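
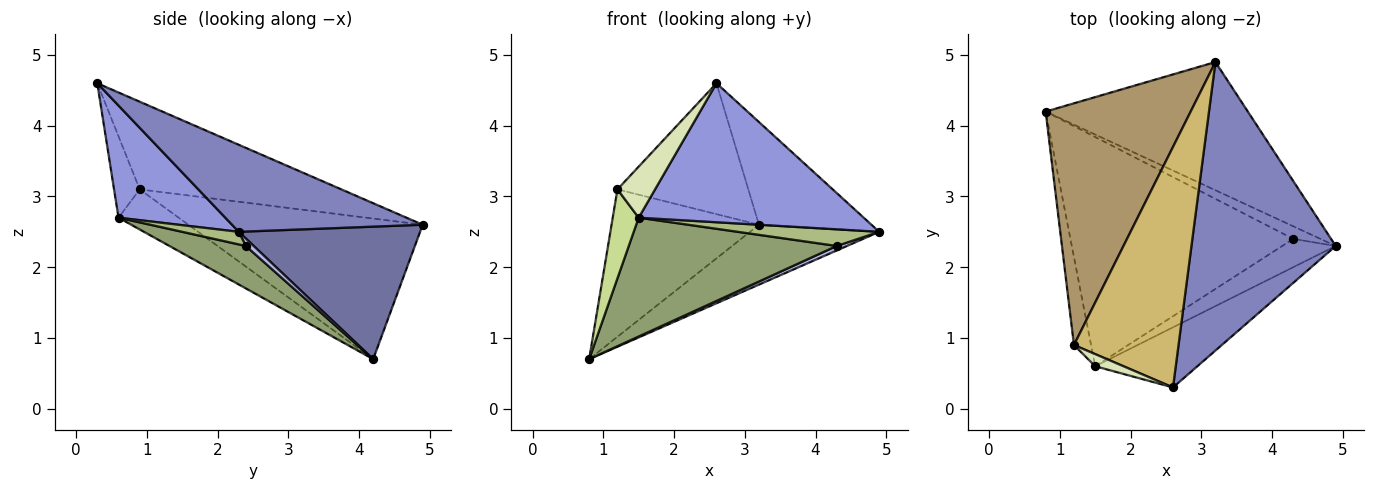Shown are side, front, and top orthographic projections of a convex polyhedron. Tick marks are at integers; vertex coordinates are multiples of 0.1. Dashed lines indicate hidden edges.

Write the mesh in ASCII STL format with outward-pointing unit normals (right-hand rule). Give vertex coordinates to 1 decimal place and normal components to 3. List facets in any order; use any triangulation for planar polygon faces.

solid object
 facet normal 0.511 0.364 -0.779
  outer loop
   vertex 3.2 4.9 2.6
   vertex 4.9 2.3 2.5
   vertex 0.8 4.2 0.7
  endloop
 endfacet
 facet normal 0.494 0.292 0.819
  outer loop
   vertex 3.2 4.9 2.6
   vertex 2.6 0.3 4.6
   vertex 4.9 2.3 2.5
  endloop
 endfacet
 facet normal 0.399 -0.841 -0.364
  outer loop
   vertex 1.5 0.6 2.7
   vertex 4.9 2.3 2.5
   vertex 2.6 0.3 4.6
  endloop
 endfacet
 facet normal 0.250 -0.325 -0.912
  outer loop
   vertex 4.3 2.4 2.3
   vertex 0.8 4.2 0.7
   vertex 4.9 2.3 2.5
  endloop
 endfacet
 facet normal 0.167 -0.454 -0.875
  outer loop
   vertex 4.3 2.4 2.3
   vertex 1.5 0.6 2.7
   vertex 0.8 4.2 0.7
  endloop
 endfacet
 facet normal 0.199 -0.497 -0.845
  outer loop
   vertex 4.3 2.4 2.3
   vertex 4.9 2.3 2.5
   vertex 1.5 0.6 2.7
  endloop
 endfacet
 facet normal -0.855 -0.369 -0.365
  outer loop
   vertex 1.2 0.9 3.1
   vertex 0.8 4.2 0.7
   vertex 1.5 0.6 2.7
  endloop
 endfacet
 facet normal -0.554 -0.810 0.193
  outer loop
   vertex 1.2 0.9 3.1
   vertex 1.5 0.6 2.7
   vertex 2.6 0.3 4.6
  endloop
 endfacet
 facet normal -0.638 0.401 0.658
  outer loop
   vertex 1.2 0.9 3.1
   vertex 3.2 4.9 2.6
   vertex 0.8 4.2 0.7
  endloop
 endfacet
 facet normal -0.593 0.385 0.707
  outer loop
   vertex 1.2 0.9 3.1
   vertex 2.6 0.3 4.6
   vertex 3.2 4.9 2.6
  endloop
 endfacet
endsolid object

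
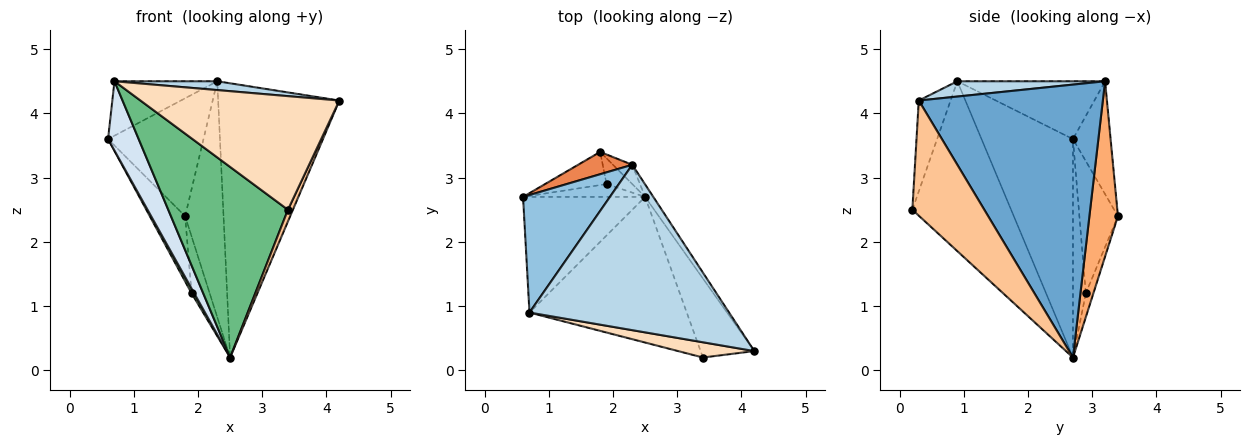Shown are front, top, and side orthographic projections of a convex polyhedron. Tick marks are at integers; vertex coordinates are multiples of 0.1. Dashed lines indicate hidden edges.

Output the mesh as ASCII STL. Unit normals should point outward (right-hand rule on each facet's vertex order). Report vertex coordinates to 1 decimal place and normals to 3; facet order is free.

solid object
 facet normal 0.835 0.550 -0.025
  outer loop
   vertex 2.5 2.7 0.2
   vertex 2.3 3.2 4.5
   vertex 4.2 0.3 4.2
  endloop
 endfacet
 facet normal -0.517 0.360 0.777
  outer loop
   vertex 0.7 0.9 4.5
   vertex 2.3 3.2 4.5
   vertex 0.6 2.7 3.6
  endloop
 endfacet
 facet normal 0.076 -0.053 0.996
  outer loop
   vertex 0.7 0.9 4.5
   vertex 4.2 0.3 4.2
   vertex 2.3 3.2 4.5
  endloop
 endfacet
 facet normal -0.838 -0.281 -0.468
  outer loop
   vertex 0.7 0.9 4.5
   vertex 0.6 2.7 3.6
   vertex 2.5 2.7 0.2
  endloop
 endfacet
 facet normal -0.361 0.916 0.173
  outer loop
   vertex 1.8 3.4 2.4
   vertex 0.6 2.7 3.6
   vertex 2.3 3.2 4.5
  endloop
 endfacet
 facet normal 0.595 0.801 -0.065
  outer loop
   vertex 1.8 3.4 2.4
   vertex 2.3 3.2 4.5
   vertex 2.5 2.7 0.2
  endloop
 endfacet
 facet normal 0.904 -0.063 -0.422
  outer loop
   vertex 3.4 0.2 2.5
   vertex 2.5 2.7 0.2
   vertex 4.2 0.3 4.2
  endloop
 endfacet
 facet normal -0.157 -0.979 0.131
  outer loop
   vertex 3.4 0.2 2.5
   vertex 4.2 0.3 4.2
   vertex 0.7 0.9 4.5
  endloop
 endfacet
 facet normal -0.548 -0.664 -0.508
  outer loop
   vertex 3.4 0.2 2.5
   vertex 0.7 0.9 4.5
   vertex 2.5 2.7 0.2
  endloop
 endfacet
 facet normal -0.859 -0.177 -0.480
  outer loop
   vertex 1.9 2.9 1.2
   vertex 2.5 2.7 0.2
   vertex 0.6 2.7 3.6
  endloop
 endfacet
 facet normal -0.697 0.639 -0.324
  outer loop
   vertex 1.9 2.9 1.2
   vertex 0.6 2.7 3.6
   vertex 1.8 3.4 2.4
  endloop
 endfacet
 facet normal -0.357 0.851 -0.384
  outer loop
   vertex 1.9 2.9 1.2
   vertex 1.8 3.4 2.4
   vertex 2.5 2.7 0.2
  endloop
 endfacet
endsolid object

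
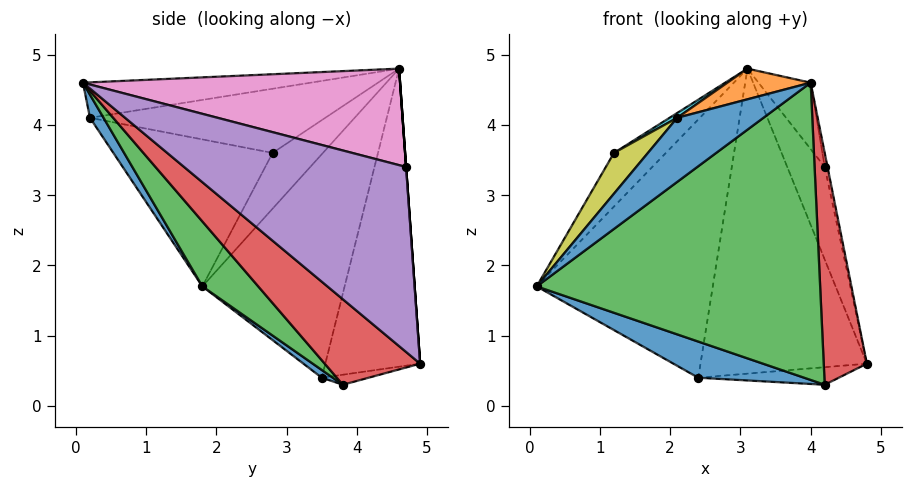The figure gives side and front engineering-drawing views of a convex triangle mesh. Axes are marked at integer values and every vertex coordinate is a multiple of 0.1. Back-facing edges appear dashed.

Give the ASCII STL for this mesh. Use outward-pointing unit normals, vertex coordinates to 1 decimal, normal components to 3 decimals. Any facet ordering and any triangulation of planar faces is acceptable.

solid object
 facet normal 0.122 -0.776 -0.619
  outer loop
   vertex 2.1 0.2 4.1
   vertex 0.1 1.8 1.7
   vertex 4.0 0.1 4.6
  endloop
 endfacet
 facet normal -0.258 -0.094 0.962
  outer loop
   vertex 2.1 0.2 4.1
   vertex 4.0 0.1 4.6
   vertex 3.1 4.6 4.8
  endloop
 endfacet
 facet normal 0.148 -0.753 -0.641
  outer loop
   vertex 4.2 3.8 0.3
   vertex 4.0 0.1 4.6
   vertex 0.1 1.8 1.7
  endloop
 endfacet
 facet normal 0.870 -0.393 -0.298
  outer loop
   vertex 4.2 3.8 0.3
   vertex 4.8 4.9 0.6
   vertex 4.0 0.1 4.6
  endloop
 endfacet
 facet normal 0.978 0.012 0.210
  outer loop
   vertex 4.2 4.7 3.4
   vertex 4.0 0.1 4.6
   vertex 4.8 4.9 0.6
  endloop
 endfacet
 facet normal 0.000 0.997 0.071
  outer loop
   vertex 4.2 4.7 3.4
   vertex 4.8 4.9 0.6
   vertex 3.1 4.6 4.8
  endloop
 endfacet
 facet normal 0.775 0.128 0.618
  outer loop
   vertex 4.2 4.7 3.4
   vertex 3.1 4.6 4.8
   vertex 4.0 0.1 4.6
  endloop
 endfacet
 facet normal -0.696 0.718 0.025
  outer loop
   vertex 1.2 2.8 3.6
   vertex 3.1 4.6 4.8
   vertex 0.1 1.8 1.7
  endloop
 endfacet
 facet normal -0.810 -0.173 0.560
  outer loop
   vertex 1.2 2.8 3.6
   vertex 0.1 1.8 1.7
   vertex 2.1 0.2 4.1
  endloop
 endfacet
 facet normal -0.522 -0.017 0.853
  outer loop
   vertex 1.2 2.8 3.6
   vertex 2.1 0.2 4.1
   vertex 3.1 4.6 4.8
  endloop
 endfacet
 facet normal 0.069 -0.663 -0.745
  outer loop
   vertex 2.4 3.5 0.4
   vertex 4.2 3.8 0.3
   vertex 0.1 1.8 1.7
  endloop
 endfacet
 facet normal -0.105 0.314 -0.943
  outer loop
   vertex 2.4 3.5 0.4
   vertex 4.8 4.9 0.6
   vertex 4.2 3.8 0.3
  endloop
 endfacet
 facet normal -0.626 0.774 -0.094
  outer loop
   vertex 2.4 3.5 0.4
   vertex 0.1 1.8 1.7
   vertex 3.1 4.6 4.8
  endloop
 endfacet
 facet normal -0.491 0.861 -0.137
  outer loop
   vertex 2.4 3.5 0.4
   vertex 3.1 4.6 4.8
   vertex 4.8 4.9 0.6
  endloop
 endfacet
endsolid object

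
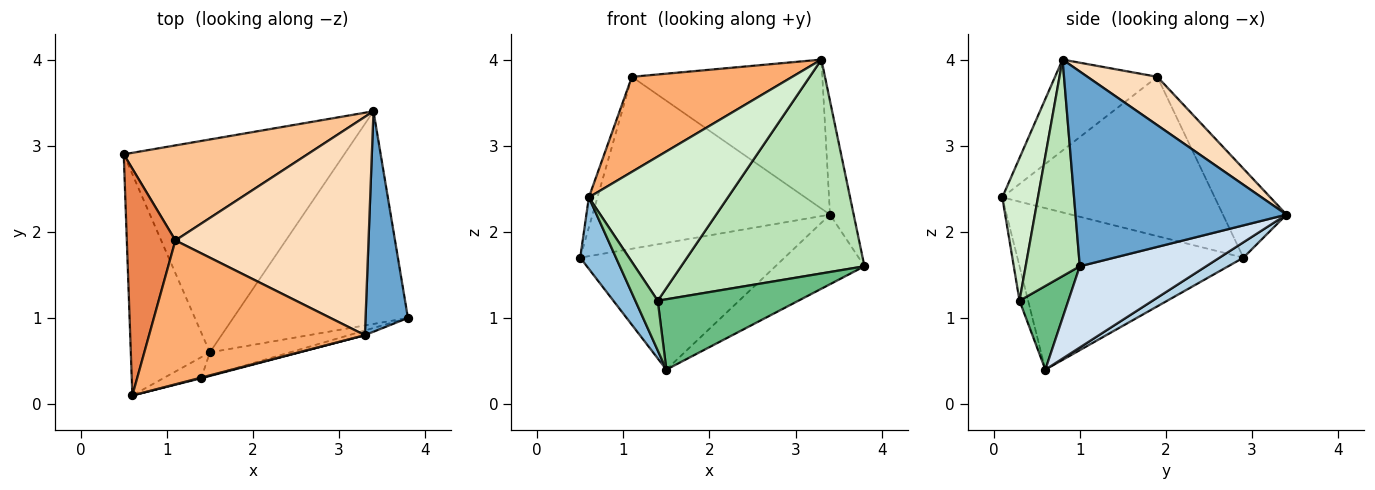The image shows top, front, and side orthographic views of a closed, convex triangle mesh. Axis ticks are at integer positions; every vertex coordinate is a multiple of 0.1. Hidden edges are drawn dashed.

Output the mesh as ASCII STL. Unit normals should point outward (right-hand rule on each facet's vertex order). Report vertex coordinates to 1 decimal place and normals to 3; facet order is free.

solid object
 facet normal 0.971 0.109 0.211
  outer loop
   vertex 3.4 3.4 2.2
   vertex 3.3 0.8 4.0
   vertex 3.8 1.0 1.6
  endloop
 endfacet
 facet normal -0.889 -0.141 -0.435
  outer loop
   vertex 1.5 0.6 0.4
   vertex 0.6 0.1 2.4
   vertex 0.5 2.9 1.7
  endloop
 endfacet
 facet normal 0.060 0.511 -0.858
  outer loop
   vertex 1.5 0.6 0.4
   vertex 0.5 2.9 1.7
   vertex 3.4 3.4 2.2
  endloop
 endfacet
 facet normal 0.404 0.285 -0.869
  outer loop
   vertex 1.5 0.6 0.4
   vertex 3.4 3.4 2.2
   vertex 3.8 1.0 1.6
  endloop
 endfacet
 facet normal -0.956 0.039 0.292
  outer loop
   vertex 1.1 1.9 3.8
   vertex 0.5 2.9 1.7
   vertex 0.6 0.1 2.4
  endloop
 endfacet
 facet normal -0.332 -0.520 0.787
  outer loop
   vertex 1.1 1.9 3.8
   vertex 0.6 0.1 2.4
   vertex 3.3 0.8 4.0
  endloop
 endfacet
 facet normal -0.228 0.852 0.471
  outer loop
   vertex 1.1 1.9 3.8
   vertex 3.4 3.4 2.2
   vertex 0.5 2.9 1.7
  endloop
 endfacet
 facet normal 0.203 0.552 0.809
  outer loop
   vertex 1.1 1.9 3.8
   vertex 3.3 0.8 4.0
   vertex 3.4 3.4 2.2
  endloop
 endfacet
 facet normal 0.313 -0.902 -0.299
  outer loop
   vertex 1.4 0.3 1.2
   vertex 1.5 0.6 0.4
   vertex 3.8 1.0 1.6
  endloop
 endfacet
 facet normal -0.334 -0.868 -0.367
  outer loop
   vertex 1.4 0.3 1.2
   vertex 0.6 0.1 2.4
   vertex 1.5 0.6 0.4
  endloop
 endfacet
 facet normal 0.283 -0.959 -0.021
  outer loop
   vertex 1.4 0.3 1.2
   vertex 3.8 1.0 1.6
   vertex 3.3 0.8 4.0
  endloop
 endfacet
 facet normal 0.249 -0.969 0.004
  outer loop
   vertex 1.4 0.3 1.2
   vertex 3.3 0.8 4.0
   vertex 0.6 0.1 2.4
  endloop
 endfacet
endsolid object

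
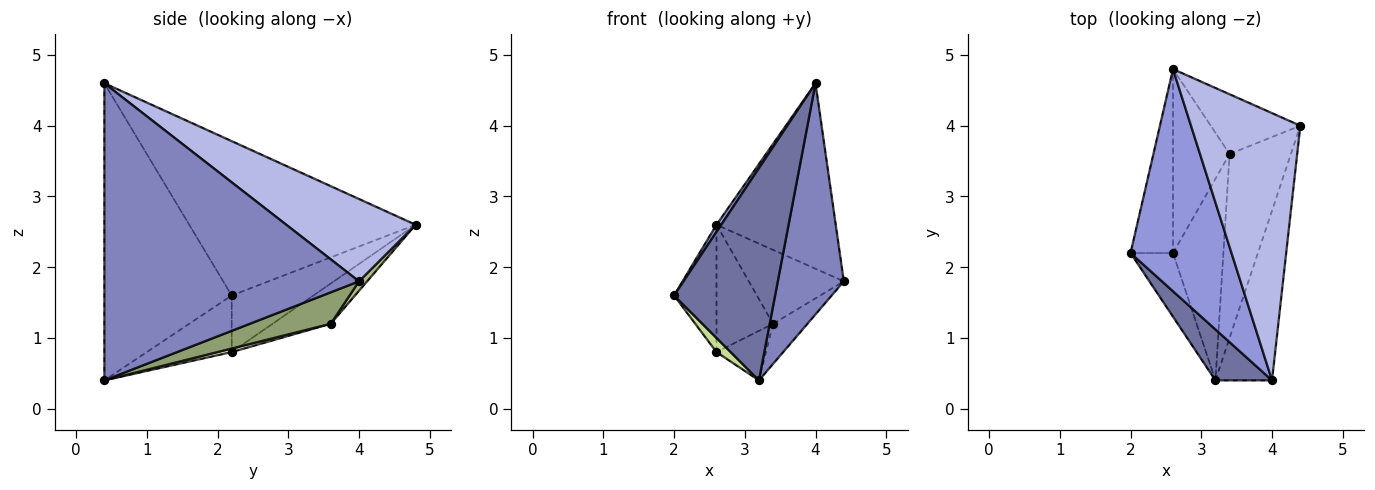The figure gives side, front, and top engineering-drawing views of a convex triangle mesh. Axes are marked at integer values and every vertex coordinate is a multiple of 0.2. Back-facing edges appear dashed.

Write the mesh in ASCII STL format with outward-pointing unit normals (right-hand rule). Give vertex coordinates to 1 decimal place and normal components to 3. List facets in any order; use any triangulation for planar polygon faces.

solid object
 facet normal -0.775 -0.615 0.148
  outer loop
   vertex 3.2 0.4 0.4
   vertex 4.0 0.4 4.6
   vertex 2.0 2.2 1.6
  endloop
 endfacet
 facet normal 0.952 -0.247 -0.181
  outer loop
   vertex 3.2 0.4 0.4
   vertex 4.4 4.0 1.8
   vertex 4.0 0.4 4.6
  endloop
 endfacet
 facet normal -0.837 -0.017 0.547
  outer loop
   vertex 2.6 4.8 2.6
   vertex 2.0 2.2 1.6
   vertex 4.0 0.4 4.6
  endloop
 endfacet
 facet normal 0.526 0.485 0.699
  outer loop
   vertex 2.6 4.8 2.6
   vertex 4.0 0.4 4.6
   vertex 4.4 4.0 1.8
  endloop
 endfacet
 facet normal 0.448 0.190 -0.874
  outer loop
   vertex 3.4 3.6 1.2
   vertex 4.4 4.0 1.8
   vertex 3.2 0.4 0.4
  endloop
 endfacet
 facet normal 0.066 0.776 -0.627
  outer loop
   vertex 3.4 3.6 1.2
   vertex 2.6 4.8 2.6
   vertex 4.4 4.0 1.8
  endloop
 endfacet
 facet normal -0.793 -0.132 -0.595
  outer loop
   vertex 2.6 2.2 0.8
   vertex 3.2 0.4 0.4
   vertex 2.0 2.2 1.6
  endloop
 endfacet
 facet normal 0.068 0.238 -0.969
  outer loop
   vertex 2.6 2.2 0.8
   vertex 3.4 3.6 1.2
   vertex 3.2 0.4 0.4
  endloop
 endfacet
 facet normal -0.739 0.384 -0.554
  outer loop
   vertex 2.6 2.2 0.8
   vertex 2.0 2.2 1.6
   vertex 2.6 4.8 2.6
  endloop
 endfacet
 facet normal -0.505 0.491 -0.710
  outer loop
   vertex 2.6 2.2 0.8
   vertex 2.6 4.8 2.6
   vertex 3.4 3.6 1.2
  endloop
 endfacet
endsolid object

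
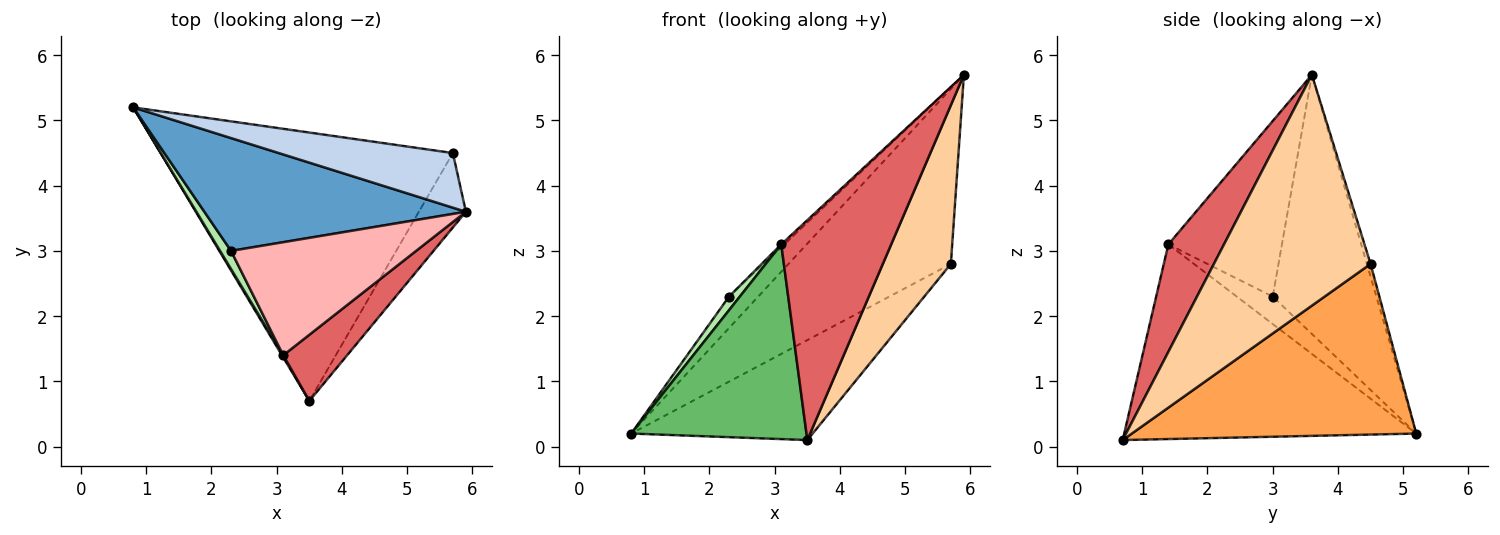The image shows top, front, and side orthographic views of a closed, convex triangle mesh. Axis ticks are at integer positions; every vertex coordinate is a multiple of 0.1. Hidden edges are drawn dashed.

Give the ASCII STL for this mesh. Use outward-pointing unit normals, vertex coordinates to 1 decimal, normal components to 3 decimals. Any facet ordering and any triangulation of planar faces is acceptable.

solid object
 facet normal -0.690 0.194 0.697
  outer loop
   vertex 2.3 3.0 2.3
   vertex 5.9 3.6 5.7
   vertex 0.8 5.2 0.2
  endloop
 endfacet
 facet normal -0.022 0.954 0.298
  outer loop
   vertex 5.7 4.5 2.8
   vertex 0.8 5.2 0.2
   vertex 5.9 3.6 5.7
  endloop
 endfacet
 facet normal 0.480 0.306 -0.822
  outer loop
   vertex 5.7 4.5 2.8
   vertex 3.5 0.7 0.1
   vertex 0.8 5.2 0.2
  endloop
 endfacet
 facet normal 0.902 -0.392 -0.184
  outer loop
   vertex 5.7 4.5 2.8
   vertex 5.9 3.6 5.7
   vertex 3.5 0.7 0.1
  endloop
 endfacet
 facet normal -0.857 -0.515 0.006
  outer loop
   vertex 3.1 1.4 3.1
   vertex 0.8 5.2 0.2
   vertex 3.5 0.7 0.1
  endloop
 endfacet
 facet normal -0.894 -0.268 0.358
  outer loop
   vertex 3.1 1.4 3.1
   vertex 2.3 3.0 2.3
   vertex 0.8 5.2 0.2
  endloop
 endfacet
 facet normal 0.436 -0.862 0.259
  outer loop
   vertex 3.1 1.4 3.1
   vertex 3.5 0.7 0.1
   vertex 5.9 3.6 5.7
  endloop
 endfacet
 facet normal -0.688 0.019 0.725
  outer loop
   vertex 3.1 1.4 3.1
   vertex 5.9 3.6 5.7
   vertex 2.3 3.0 2.3
  endloop
 endfacet
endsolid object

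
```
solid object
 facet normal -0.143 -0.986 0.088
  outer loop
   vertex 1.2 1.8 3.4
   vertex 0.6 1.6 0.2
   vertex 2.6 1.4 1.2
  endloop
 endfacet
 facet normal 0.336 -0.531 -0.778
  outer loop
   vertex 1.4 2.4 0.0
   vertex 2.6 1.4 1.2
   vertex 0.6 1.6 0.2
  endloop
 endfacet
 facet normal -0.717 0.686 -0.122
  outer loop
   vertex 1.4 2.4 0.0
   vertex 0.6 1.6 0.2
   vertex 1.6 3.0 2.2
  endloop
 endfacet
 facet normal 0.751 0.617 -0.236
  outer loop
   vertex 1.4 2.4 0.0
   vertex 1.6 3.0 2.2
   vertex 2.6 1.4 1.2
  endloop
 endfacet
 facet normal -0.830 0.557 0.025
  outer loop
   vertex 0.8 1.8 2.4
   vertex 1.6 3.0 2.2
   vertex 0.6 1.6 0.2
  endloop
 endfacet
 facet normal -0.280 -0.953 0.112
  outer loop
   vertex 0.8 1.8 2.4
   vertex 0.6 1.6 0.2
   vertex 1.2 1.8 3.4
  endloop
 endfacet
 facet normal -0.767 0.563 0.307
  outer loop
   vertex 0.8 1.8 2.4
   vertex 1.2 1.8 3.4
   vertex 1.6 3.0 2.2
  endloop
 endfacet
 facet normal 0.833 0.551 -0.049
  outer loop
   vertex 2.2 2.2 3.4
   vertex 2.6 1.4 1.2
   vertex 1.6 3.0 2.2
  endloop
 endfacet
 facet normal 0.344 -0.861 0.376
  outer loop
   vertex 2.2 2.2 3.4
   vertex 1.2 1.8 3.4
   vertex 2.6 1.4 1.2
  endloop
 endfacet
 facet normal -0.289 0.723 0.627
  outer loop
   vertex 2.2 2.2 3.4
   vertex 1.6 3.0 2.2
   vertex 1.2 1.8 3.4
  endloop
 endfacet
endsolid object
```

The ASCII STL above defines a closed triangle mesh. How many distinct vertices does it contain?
7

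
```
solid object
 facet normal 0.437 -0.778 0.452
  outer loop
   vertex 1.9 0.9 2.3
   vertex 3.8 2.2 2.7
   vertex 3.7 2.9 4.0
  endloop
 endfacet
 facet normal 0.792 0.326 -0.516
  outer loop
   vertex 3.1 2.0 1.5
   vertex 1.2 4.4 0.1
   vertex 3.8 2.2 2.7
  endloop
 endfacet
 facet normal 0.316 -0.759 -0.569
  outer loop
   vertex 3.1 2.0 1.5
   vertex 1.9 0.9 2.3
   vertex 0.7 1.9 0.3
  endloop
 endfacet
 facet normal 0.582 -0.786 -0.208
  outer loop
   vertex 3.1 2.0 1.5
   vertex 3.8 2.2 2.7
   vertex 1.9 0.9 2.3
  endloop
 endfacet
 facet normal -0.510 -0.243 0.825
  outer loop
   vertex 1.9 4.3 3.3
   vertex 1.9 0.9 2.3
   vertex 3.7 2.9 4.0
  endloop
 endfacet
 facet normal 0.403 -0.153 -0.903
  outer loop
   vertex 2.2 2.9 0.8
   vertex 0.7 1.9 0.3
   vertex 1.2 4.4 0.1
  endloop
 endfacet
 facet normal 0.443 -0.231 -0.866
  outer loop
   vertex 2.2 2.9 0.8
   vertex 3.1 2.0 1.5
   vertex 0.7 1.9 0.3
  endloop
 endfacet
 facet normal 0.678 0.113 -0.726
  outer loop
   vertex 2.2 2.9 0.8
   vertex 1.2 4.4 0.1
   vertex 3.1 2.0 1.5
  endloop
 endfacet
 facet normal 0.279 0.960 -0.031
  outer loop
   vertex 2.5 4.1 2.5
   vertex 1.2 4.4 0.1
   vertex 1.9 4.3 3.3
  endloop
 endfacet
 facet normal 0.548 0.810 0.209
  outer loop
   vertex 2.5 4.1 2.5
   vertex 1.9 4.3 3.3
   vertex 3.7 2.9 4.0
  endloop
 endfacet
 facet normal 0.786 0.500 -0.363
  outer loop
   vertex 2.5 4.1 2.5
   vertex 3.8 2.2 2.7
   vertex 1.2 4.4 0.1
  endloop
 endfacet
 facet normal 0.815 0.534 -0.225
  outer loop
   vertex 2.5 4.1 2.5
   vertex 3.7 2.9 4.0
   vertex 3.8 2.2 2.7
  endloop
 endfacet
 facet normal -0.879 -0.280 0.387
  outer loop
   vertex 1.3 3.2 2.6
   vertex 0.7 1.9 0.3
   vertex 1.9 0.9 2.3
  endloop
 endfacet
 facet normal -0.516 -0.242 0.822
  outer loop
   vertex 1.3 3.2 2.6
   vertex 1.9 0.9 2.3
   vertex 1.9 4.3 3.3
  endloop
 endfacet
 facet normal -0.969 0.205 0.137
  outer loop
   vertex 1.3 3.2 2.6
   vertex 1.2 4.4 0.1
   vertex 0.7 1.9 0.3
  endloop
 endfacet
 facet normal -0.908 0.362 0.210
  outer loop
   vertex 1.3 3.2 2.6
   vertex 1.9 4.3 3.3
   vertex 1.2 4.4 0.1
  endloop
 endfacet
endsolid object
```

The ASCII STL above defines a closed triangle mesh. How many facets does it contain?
16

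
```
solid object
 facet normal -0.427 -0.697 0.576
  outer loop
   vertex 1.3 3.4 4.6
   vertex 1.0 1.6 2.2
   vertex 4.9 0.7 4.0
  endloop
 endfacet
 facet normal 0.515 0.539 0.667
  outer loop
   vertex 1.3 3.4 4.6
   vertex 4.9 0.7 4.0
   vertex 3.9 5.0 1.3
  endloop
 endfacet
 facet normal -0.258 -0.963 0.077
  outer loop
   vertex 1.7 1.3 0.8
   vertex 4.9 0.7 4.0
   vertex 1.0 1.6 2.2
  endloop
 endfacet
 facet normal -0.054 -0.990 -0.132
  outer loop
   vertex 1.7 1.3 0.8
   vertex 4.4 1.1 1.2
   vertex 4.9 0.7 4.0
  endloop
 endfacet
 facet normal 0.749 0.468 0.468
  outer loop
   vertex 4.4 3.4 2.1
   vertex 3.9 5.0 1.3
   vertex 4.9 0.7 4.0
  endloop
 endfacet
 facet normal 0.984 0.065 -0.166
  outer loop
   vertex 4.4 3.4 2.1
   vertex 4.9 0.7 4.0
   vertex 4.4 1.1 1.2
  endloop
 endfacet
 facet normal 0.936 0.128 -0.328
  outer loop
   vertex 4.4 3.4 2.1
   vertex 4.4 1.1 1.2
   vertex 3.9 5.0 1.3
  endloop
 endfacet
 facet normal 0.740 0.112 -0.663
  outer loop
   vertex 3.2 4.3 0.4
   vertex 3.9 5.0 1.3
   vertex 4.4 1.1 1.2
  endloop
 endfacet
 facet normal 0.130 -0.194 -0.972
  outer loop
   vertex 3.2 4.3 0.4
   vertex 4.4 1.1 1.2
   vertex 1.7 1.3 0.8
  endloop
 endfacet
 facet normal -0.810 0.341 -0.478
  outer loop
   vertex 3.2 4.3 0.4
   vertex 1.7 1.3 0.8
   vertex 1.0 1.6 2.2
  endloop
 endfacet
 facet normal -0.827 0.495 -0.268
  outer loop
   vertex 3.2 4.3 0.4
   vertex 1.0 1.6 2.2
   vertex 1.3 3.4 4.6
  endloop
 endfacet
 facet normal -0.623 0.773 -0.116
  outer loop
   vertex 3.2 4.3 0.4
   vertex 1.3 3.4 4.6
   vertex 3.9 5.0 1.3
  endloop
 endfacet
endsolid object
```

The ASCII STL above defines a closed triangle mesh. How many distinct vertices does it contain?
8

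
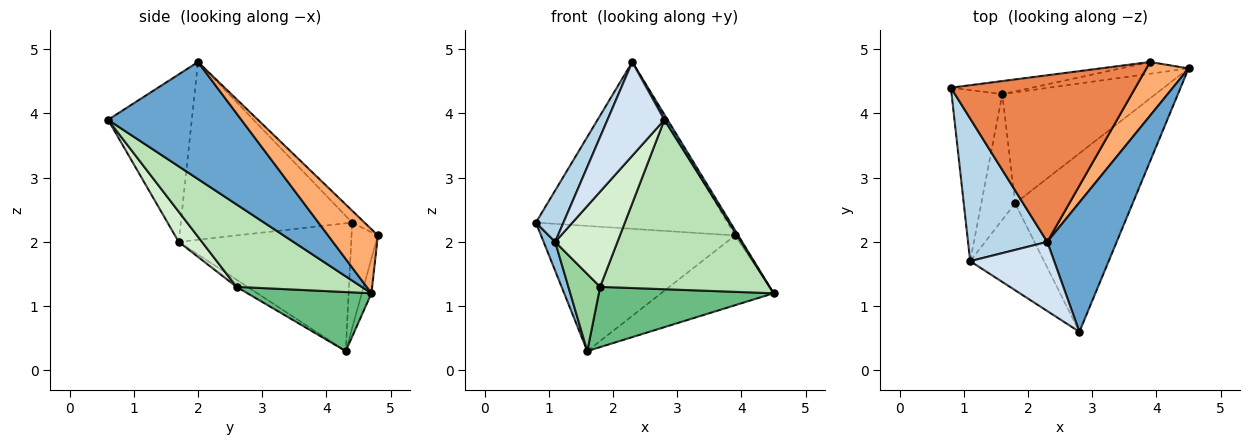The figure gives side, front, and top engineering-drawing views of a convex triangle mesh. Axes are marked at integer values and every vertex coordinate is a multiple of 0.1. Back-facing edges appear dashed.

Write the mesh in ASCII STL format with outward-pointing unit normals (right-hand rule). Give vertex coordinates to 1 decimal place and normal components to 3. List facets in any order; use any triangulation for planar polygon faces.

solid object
 facet normal 0.860 -0.021 0.510
  outer loop
   vertex 2.3 2.0 4.8
   vertex 2.8 0.6 3.9
   vertex 4.5 4.7 1.2
  endloop
 endfacet
 facet normal -0.928 -0.062 -0.368
  outer loop
   vertex 1.1 1.7 2.0
   vertex 0.8 4.4 2.3
   vertex 1.6 4.3 0.3
  endloop
 endfacet
 facet normal -0.904 -0.145 0.403
  outer loop
   vertex 1.1 1.7 2.0
   vertex 2.3 2.0 4.8
   vertex 0.8 4.4 2.3
  endloop
 endfacet
 facet normal -0.764 -0.519 0.383
  outer loop
   vertex 1.1 1.7 2.0
   vertex 2.8 0.6 3.9
   vertex 2.3 2.0 4.8
  endloop
 endfacet
 facet normal -0.046 0.707 0.706
  outer loop
   vertex 3.9 4.8 2.1
   vertex 0.8 4.4 2.3
   vertex 2.3 2.0 4.8
  endloop
 endfacet
 facet normal 0.834 0.054 0.550
  outer loop
   vertex 3.9 4.8 2.1
   vertex 2.3 2.0 4.8
   vertex 4.5 4.7 1.2
  endloop
 endfacet
 facet normal -0.134 0.986 -0.103
  outer loop
   vertex 3.9 4.8 2.1
   vertex 1.6 4.3 0.3
   vertex 0.8 4.4 2.3
  endloop
 endfacet
 facet normal -0.084 0.983 -0.165
  outer loop
   vertex 3.9 4.8 2.1
   vertex 4.5 4.7 1.2
   vertex 1.6 4.3 0.3
  endloop
 endfacet
 facet normal 0.321 -0.452 -0.832
  outer loop
   vertex 1.8 2.6 1.3
   vertex 1.6 4.3 0.3
   vertex 4.5 4.7 1.2
  endloop
 endfacet
 facet normal -0.178 -0.514 -0.839
  outer loop
   vertex 1.8 2.6 1.3
   vertex 1.1 1.7 2.0
   vertex 1.6 4.3 0.3
  endloop
 endfacet
 facet normal 0.453 -0.614 -0.646
  outer loop
   vertex 1.8 2.6 1.3
   vertex 4.5 4.7 1.2
   vertex 2.8 0.6 3.9
  endloop
 endfacet
 facet normal 0.266 -0.712 -0.650
  outer loop
   vertex 1.8 2.6 1.3
   vertex 2.8 0.6 3.9
   vertex 1.1 1.7 2.0
  endloop
 endfacet
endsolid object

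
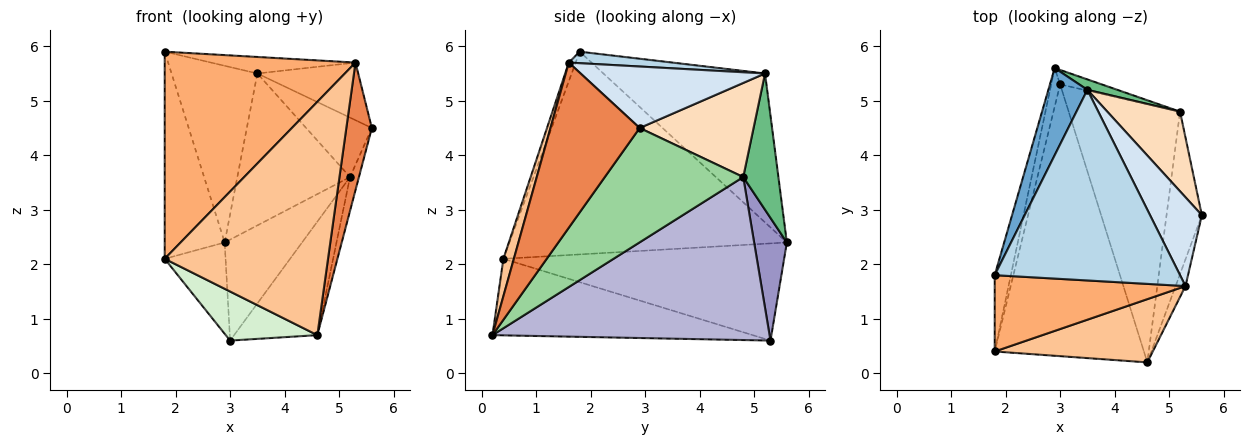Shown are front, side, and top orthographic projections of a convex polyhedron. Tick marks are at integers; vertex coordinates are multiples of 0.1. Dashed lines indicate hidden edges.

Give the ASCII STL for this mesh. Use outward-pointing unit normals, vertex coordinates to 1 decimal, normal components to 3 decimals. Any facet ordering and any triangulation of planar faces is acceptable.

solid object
 facet normal -0.861 0.457 0.225
  outer loop
   vertex 3.5 5.2 5.5
   vertex 2.9 5.6 2.4
   vertex 1.8 1.8 5.9
  endloop
 endfacet
 facet normal -0.974 0.211 -0.078
  outer loop
   vertex 1.8 0.4 2.1
   vertex 1.8 1.8 5.9
   vertex 2.9 5.6 2.4
  endloop
 endfacet
 facet normal 0.062 0.086 0.994
  outer loop
   vertex 5.3 1.6 5.7
   vertex 3.5 5.2 5.5
   vertex 1.8 1.8 5.9
  endloop
 endfacet
 facet normal 0.706 0.386 0.594
  outer loop
   vertex 5.3 1.6 5.7
   vertex 5.6 2.9 4.5
   vertex 3.5 5.2 5.5
  endloop
 endfacet
 facet normal 0.960 -0.275 -0.057
  outer loop
   vertex 5.3 1.6 5.7
   vertex 4.6 0.2 0.7
   vertex 5.6 2.9 4.5
  endloop
 endfacet
 facet normal -0.034 -0.938 0.346
  outer loop
   vertex 5.3 1.6 5.7
   vertex 1.8 1.8 5.9
   vertex 1.8 0.4 2.1
  endloop
 endfacet
 facet normal 0.062 -0.963 0.261
  outer loop
   vertex 5.3 1.6 5.7
   vertex 1.8 0.4 2.1
   vertex 4.6 0.2 0.7
  endloop
 endfacet
 facet normal 0.720 0.415 0.557
  outer loop
   vertex 5.2 4.8 3.6
   vertex 3.5 5.2 5.5
   vertex 5.6 2.9 4.5
  endloop
 endfacet
 facet normal 0.297 0.953 0.065
  outer loop
   vertex 5.2 4.8 3.6
   vertex 2.9 5.6 2.4
   vertex 3.5 5.2 5.5
  endloop
 endfacet
 facet normal 0.954 0.061 -0.295
  outer loop
   vertex 5.2 4.8 3.6
   vertex 5.6 2.9 4.5
   vertex 4.6 0.2 0.7
  endloop
 endfacet
 facet normal -0.973 0.211 -0.089
  outer loop
   vertex 3.0 5.3 0.6
   vertex 1.8 0.4 2.1
   vertex 2.9 5.6 2.4
  endloop
 endfacet
 facet normal -0.451 -0.159 -0.879
  outer loop
   vertex 3.0 5.3 0.6
   vertex 4.6 0.2 0.7
   vertex 1.8 0.4 2.1
  endloop
 endfacet
 facet normal 0.386 0.913 -0.131
  outer loop
   vertex 3.0 5.3 0.6
   vertex 2.9 5.6 2.4
   vertex 5.2 4.8 3.6
  endloop
 endfacet
 facet normal 0.801 0.241 -0.548
  outer loop
   vertex 3.0 5.3 0.6
   vertex 5.2 4.8 3.6
   vertex 4.6 0.2 0.7
  endloop
 endfacet
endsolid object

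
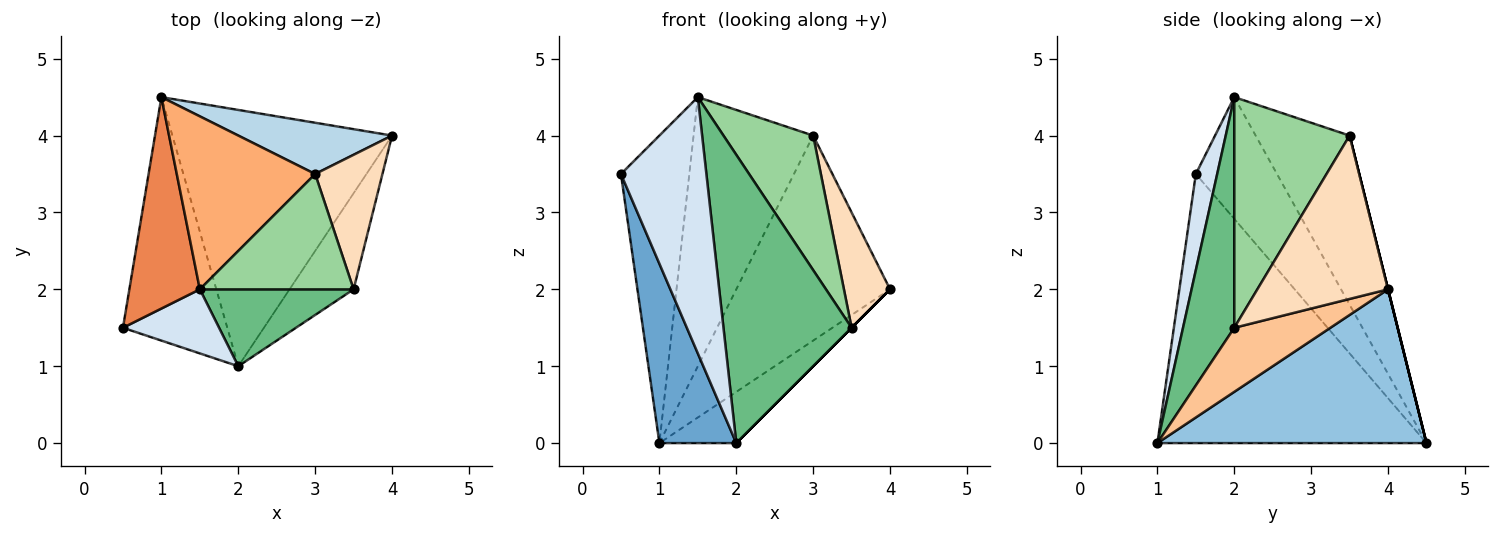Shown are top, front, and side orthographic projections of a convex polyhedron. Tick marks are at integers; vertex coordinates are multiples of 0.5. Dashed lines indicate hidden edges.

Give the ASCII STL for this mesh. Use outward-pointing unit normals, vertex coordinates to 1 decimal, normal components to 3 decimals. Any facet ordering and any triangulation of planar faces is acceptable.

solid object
 facet normal -0.901 -0.257 -0.349
  outer loop
   vertex 2.0 1.0 0.0
   vertex 0.5 1.5 3.5
   vertex 1.0 4.5 0.0
  endloop
 endfacet
 facet normal 0.566 0.162 -0.808
  outer loop
   vertex 2.0 1.0 0.0
   vertex 1.0 4.5 0.0
   vertex 4.0 4.0 2.0
  endloop
 endfacet
 facet normal 0.000 0.970 0.243
  outer loop
   vertex 3.0 3.5 4.0
   vertex 4.0 4.0 2.0
   vertex 1.0 4.5 0.0
  endloop
 endfacet
 facet normal 0.236 -0.943 0.236
  outer loop
   vertex 1.5 2.0 4.5
   vertex 0.5 1.5 3.5
   vertex 2.0 1.0 0.0
  endloop
 endfacet
 facet normal -0.699 0.589 0.405
  outer loop
   vertex 1.5 2.0 4.5
   vertex 1.0 4.5 0.0
   vertex 0.5 1.5 3.5
  endloop
 endfacet
 facet normal -0.551 0.702 0.451
  outer loop
   vertex 1.5 2.0 4.5
   vertex 3.0 3.5 4.0
   vertex 1.0 4.5 0.0
  endloop
 endfacet
 facet normal 0.707 0.000 -0.707
  outer loop
   vertex 3.5 2.0 1.5
   vertex 2.0 1.0 0.0
   vertex 4.0 4.0 2.0
  endloop
 endfacet
 facet normal 0.879 -0.310 0.362
  outer loop
   vertex 3.5 2.0 1.5
   vertex 4.0 4.0 2.0
   vertex 3.0 3.5 4.0
  endloop
 endfacet
 facet normal 0.361 -0.901 0.240
  outer loop
   vertex 3.5 2.0 1.5
   vertex 1.5 2.0 4.5
   vertex 2.0 1.0 0.0
  endloop
 endfacet
 facet normal 0.699 -0.543 0.466
  outer loop
   vertex 3.5 2.0 1.5
   vertex 3.0 3.5 4.0
   vertex 1.5 2.0 4.5
  endloop
 endfacet
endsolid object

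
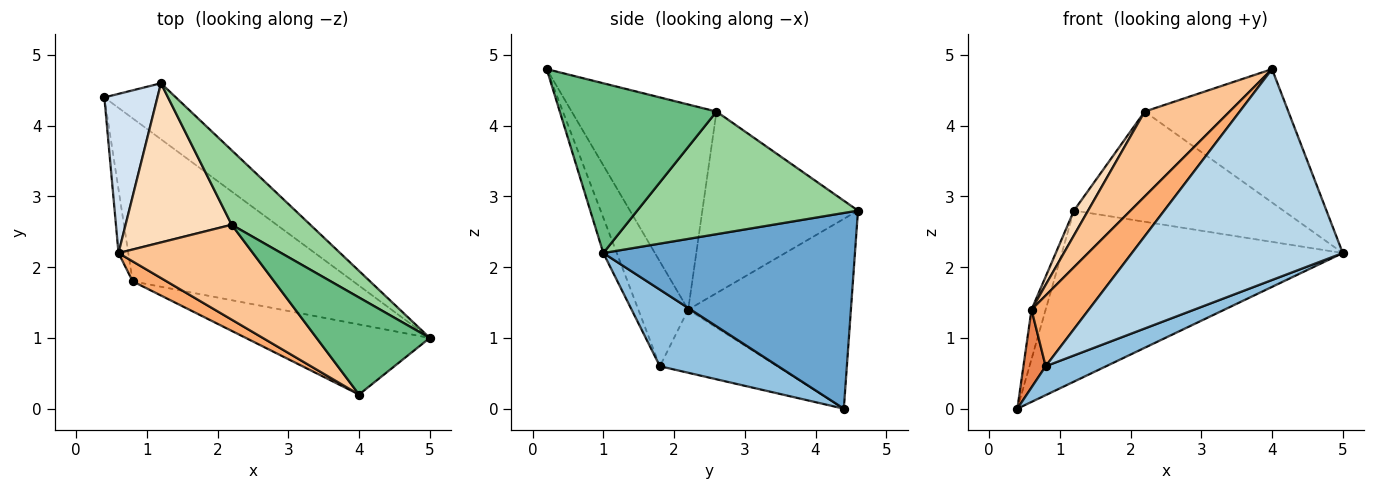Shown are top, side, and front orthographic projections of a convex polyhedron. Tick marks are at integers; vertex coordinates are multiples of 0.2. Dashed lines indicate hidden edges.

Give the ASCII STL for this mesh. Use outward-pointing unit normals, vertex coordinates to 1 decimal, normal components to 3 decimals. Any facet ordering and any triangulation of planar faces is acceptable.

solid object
 facet normal 0.648 0.724 -0.237
  outer loop
   vertex 1.2 4.6 2.8
   vertex 5.0 1.0 2.2
   vertex 0.4 4.4 0.0
  endloop
 endfacet
 facet normal 0.323 -0.165 -0.932
  outer loop
   vertex 0.8 1.8 0.6
   vertex 0.4 4.4 0.0
   vertex 5.0 1.0 2.2
  endloop
 endfacet
 facet normal -0.061 -0.947 -0.315
  outer loop
   vertex 0.8 1.8 0.6
   vertex 5.0 1.0 2.2
   vertex 4.0 0.2 4.8
  endloop
 endfacet
 facet normal -0.960 0.083 0.268
  outer loop
   vertex 0.6 2.2 1.4
   vertex 1.2 4.6 2.8
   vertex 0.4 4.4 0.0
  endloop
 endfacet
 facet normal -0.971 -0.184 -0.151
  outer loop
   vertex 0.6 2.2 1.4
   vertex 0.4 4.4 0.0
   vertex 0.8 1.8 0.6
  endloop
 endfacet
 facet normal -0.642 -0.738 0.208
  outer loop
   vertex 0.6 2.2 1.4
   vertex 0.8 1.8 0.6
   vertex 4.0 0.2 4.8
  endloop
 endfacet
 facet normal -0.751 -0.440 0.492
  outer loop
   vertex 2.2 2.6 4.2
   vertex 0.6 2.2 1.4
   vertex 4.0 0.2 4.8
  endloop
 endfacet
 facet normal -0.861 -0.078 0.503
  outer loop
   vertex 2.2 2.6 4.2
   vertex 1.2 4.6 2.8
   vertex 0.6 2.2 1.4
  endloop
 endfacet
 facet normal 0.662 0.606 0.441
  outer loop
   vertex 2.2 2.6 4.2
   vertex 4.0 0.2 4.8
   vertex 5.0 1.0 2.2
  endloop
 endfacet
 facet normal 0.658 0.624 0.422
  outer loop
   vertex 2.2 2.6 4.2
   vertex 5.0 1.0 2.2
   vertex 1.2 4.6 2.8
  endloop
 endfacet
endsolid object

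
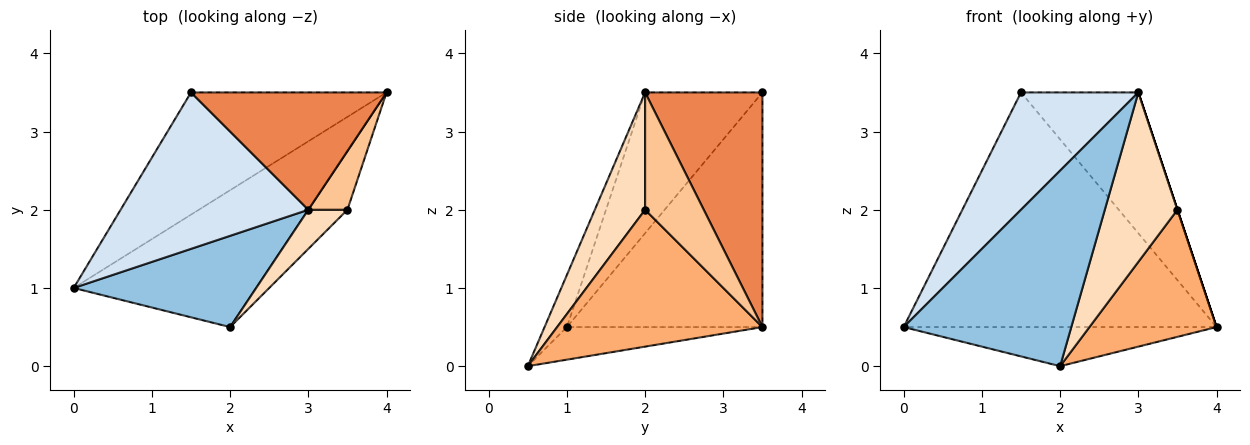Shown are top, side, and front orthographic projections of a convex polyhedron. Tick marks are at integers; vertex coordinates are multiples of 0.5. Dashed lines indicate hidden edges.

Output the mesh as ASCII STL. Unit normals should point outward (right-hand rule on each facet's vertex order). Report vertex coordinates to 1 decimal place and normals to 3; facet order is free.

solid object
 facet normal -0.169 0.271 -0.948
  outer loop
   vertex 2.0 0.5 0.0
   vertex 0.0 1.0 0.5
   vertex 4.0 3.5 0.5
  endloop
 endfacet
 facet normal -0.120 -0.900 0.420
  outer loop
   vertex 3.0 2.0 3.5
   vertex 0.0 1.0 0.5
   vertex 2.0 0.5 0.0
  endloop
 endfacet
 facet normal -0.485 0.776 -0.404
  outer loop
   vertex 1.5 3.5 3.5
   vertex 4.0 3.5 0.5
   vertex 0.0 1.0 0.5
  endloop
 endfacet
 facet normal -0.514 -0.514 0.686
  outer loop
   vertex 1.5 3.5 3.5
   vertex 0.0 1.0 0.5
   vertex 3.0 2.0 3.5
  endloop
 endfacet
 facet normal 0.609 0.609 0.508
  outer loop
   vertex 1.5 3.5 3.5
   vertex 3.0 2.0 3.5
   vertex 4.0 3.5 0.5
  endloop
 endfacet
 facet normal 0.826 -0.511 -0.236
  outer loop
   vertex 3.5 2.0 2.0
   vertex 2.0 0.5 0.0
   vertex 4.0 3.5 0.5
  endloop
 endfacet
 facet normal 0.949 0.000 0.316
  outer loop
   vertex 3.5 2.0 2.0
   vertex 4.0 3.5 0.5
   vertex 3.0 2.0 3.5
  endloop
 endfacet
 facet normal 0.559 -0.808 0.186
  outer loop
   vertex 3.5 2.0 2.0
   vertex 3.0 2.0 3.5
   vertex 2.0 0.5 0.0
  endloop
 endfacet
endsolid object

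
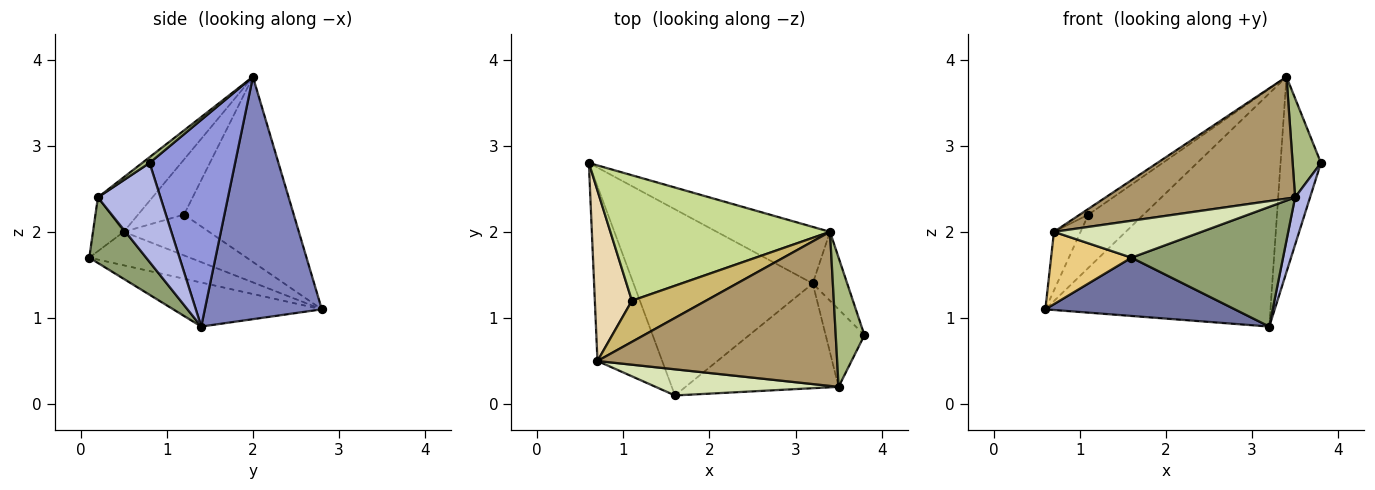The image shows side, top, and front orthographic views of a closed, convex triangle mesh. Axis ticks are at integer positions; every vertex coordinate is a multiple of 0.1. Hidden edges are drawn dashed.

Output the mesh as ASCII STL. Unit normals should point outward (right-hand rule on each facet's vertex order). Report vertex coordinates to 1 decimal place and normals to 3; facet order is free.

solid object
 facet normal -0.228 -0.291 -0.929
  outer loop
   vertex 3.2 1.4 0.9
   vertex 1.6 0.1 1.7
   vertex 0.6 2.8 1.1
  endloop
 endfacet
 facet normal 0.451 0.867 -0.211
  outer loop
   vertex 3.4 2.0 3.8
   vertex 3.2 1.4 0.9
   vertex 0.6 2.8 1.1
  endloop
 endfacet
 facet normal 0.894 0.422 -0.149
  outer loop
   vertex 3.4 2.0 3.8
   vertex 3.8 0.8 2.8
   vertex 3.2 1.4 0.9
  endloop
 endfacet
 facet normal 0.909 -0.217 -0.356
  outer loop
   vertex 3.5 0.2 2.4
   vertex 3.2 1.4 0.9
   vertex 3.8 0.8 2.8
  endloop
 endfacet
 facet normal 0.272 -0.724 -0.634
  outer loop
   vertex 3.5 0.2 2.4
   vertex 1.6 0.1 1.7
   vertex 3.2 1.4 0.9
  endloop
 endfacet
 facet normal 0.157 -0.601 0.784
  outer loop
   vertex 3.5 0.2 2.4
   vertex 3.8 0.8 2.8
   vertex 3.4 2.0 3.8
  endloop
 endfacet
 facet normal -0.613 0.308 0.727
  outer loop
   vertex 1.1 1.2 2.2
   vertex 3.4 2.0 3.8
   vertex 0.6 2.8 1.1
  endloop
 endfacet
 facet normal -0.168 -0.804 0.570
  outer loop
   vertex 0.7 0.5 2.0
   vertex 1.6 0.1 1.7
   vertex 3.5 0.2 2.4
  endloop
 endfacet
 facet normal -0.176 -0.610 0.772
  outer loop
   vertex 0.7 0.5 2.0
   vertex 3.5 0.2 2.4
   vertex 3.4 2.0 3.8
  endloop
 endfacet
 facet normal -0.593 0.111 0.797
  outer loop
   vertex 0.7 0.5 2.0
   vertex 3.4 2.0 3.8
   vertex 1.1 1.2 2.2
  endloop
 endfacet
 facet normal -0.431 -0.345 -0.834
  outer loop
   vertex 0.7 0.5 2.0
   vertex 0.6 2.8 1.1
   vertex 1.6 0.1 1.7
  endloop
 endfacet
 facet normal -0.721 0.225 0.655
  outer loop
   vertex 0.7 0.5 2.0
   vertex 1.1 1.2 2.2
   vertex 0.6 2.8 1.1
  endloop
 endfacet
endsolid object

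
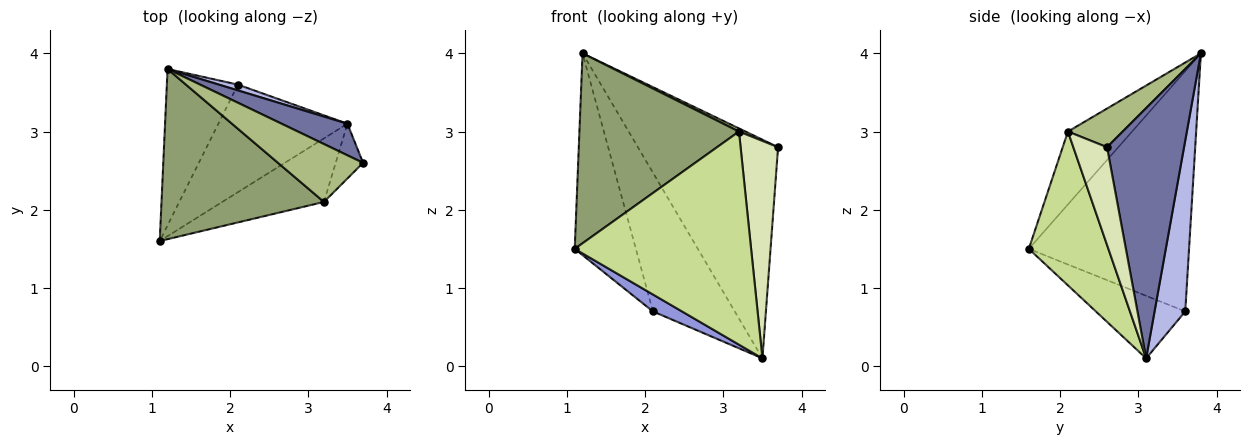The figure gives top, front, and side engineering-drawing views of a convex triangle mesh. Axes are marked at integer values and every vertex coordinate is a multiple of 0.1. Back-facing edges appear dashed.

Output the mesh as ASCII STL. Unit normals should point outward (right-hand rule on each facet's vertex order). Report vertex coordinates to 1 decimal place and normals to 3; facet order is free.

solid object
 facet normal 0.478 0.870 0.126
  outer loop
   vertex 3.5 3.1 0.1
   vertex 1.2 3.8 4.0
   vertex 3.7 2.6 2.8
  endloop
 endfacet
 facet normal -0.901 0.344 -0.266
  outer loop
   vertex 2.1 3.6 0.7
   vertex 1.1 1.6 1.5
   vertex 1.2 3.8 4.0
  endloop
 endfacet
 facet normal -0.432 -0.140 -0.891
  outer loop
   vertex 2.1 3.6 0.7
   vertex 3.5 3.1 0.1
   vertex 1.1 1.6 1.5
  endloop
 endfacet
 facet normal 0.351 0.936 0.039
  outer loop
   vertex 2.1 3.6 0.7
   vertex 1.2 3.8 4.0
   vertex 3.5 3.1 0.1
  endloop
 endfacet
 facet normal -0.287 -0.713 0.639
  outer loop
   vertex 3.2 2.1 3.0
   vertex 1.2 3.8 4.0
   vertex 1.1 1.6 1.5
  endloop
 endfacet
 facet normal 0.413 -0.049 0.909
  outer loop
   vertex 3.2 2.1 3.0
   vertex 3.7 2.6 2.8
   vertex 1.2 3.8 4.0
  endloop
 endfacet
 facet normal 0.397 -0.880 -0.262
  outer loop
   vertex 3.2 2.1 3.0
   vertex 1.1 1.6 1.5
   vertex 3.5 3.1 0.1
  endloop
 endfacet
 facet normal 0.657 -0.731 -0.184
  outer loop
   vertex 3.2 2.1 3.0
   vertex 3.5 3.1 0.1
   vertex 3.7 2.6 2.8
  endloop
 endfacet
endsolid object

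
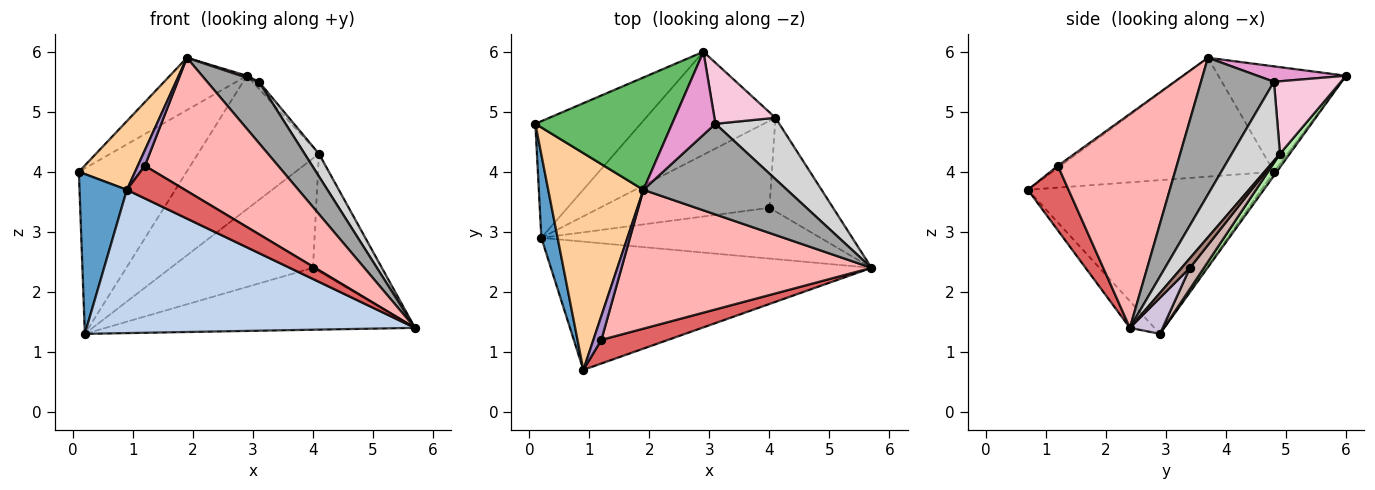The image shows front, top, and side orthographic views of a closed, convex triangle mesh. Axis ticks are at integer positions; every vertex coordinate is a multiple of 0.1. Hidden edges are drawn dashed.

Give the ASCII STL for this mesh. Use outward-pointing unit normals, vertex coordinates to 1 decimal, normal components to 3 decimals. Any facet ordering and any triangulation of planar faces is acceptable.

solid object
 facet normal -0.975 -0.198 0.103
  outer loop
   vertex 0.2 2.9 1.3
   vertex 0.9 0.7 3.7
   vertex 0.1 4.8 4.0
  endloop
 endfacet
 facet normal -0.056 -0.744 -0.666
  outer loop
   vertex 0.2 2.9 1.3
   vertex 5.7 2.4 1.4
   vertex 0.9 0.7 3.7
  endloop
 endfacet
 facet normal -0.021 0.817 -0.576
  outer loop
   vertex 0.2 2.9 1.3
   vertex 0.1 4.8 4.0
   vertex 2.9 6.0 5.6
  endloop
 endfacet
 facet normal -0.766 -0.194 0.613
  outer loop
   vertex 1.9 3.7 5.9
   vertex 0.1 4.8 4.0
   vertex 0.9 0.7 3.7
  endloop
 endfacet
 facet normal -0.573 0.346 0.743
  outer loop
   vertex 1.9 3.7 5.9
   vertex 2.9 6.0 5.6
   vertex 0.1 4.8 4.0
  endloop
 endfacet
 facet normal 0.064 0.790 -0.610
  outer loop
   vertex 4.1 4.9 4.3
   vertex 0.2 2.9 1.3
   vertex 2.9 6.0 5.6
  endloop
 endfacet
 facet normal 0.494 -0.704 0.510
  outer loop
   vertex 1.2 1.2 4.1
   vertex 0.9 0.7 3.7
   vertex 5.7 2.4 1.4
  endloop
 endfacet
 facet normal 0.525 -0.589 0.614
  outer loop
   vertex 1.2 1.2 4.1
   vertex 5.7 2.4 1.4
   vertex 1.9 3.7 5.9
  endloop
 endfacet
 facet normal -0.205 -0.533 0.821
  outer loop
   vertex 1.2 1.2 4.1
   vertex 1.9 3.7 5.9
   vertex 0.9 0.7 3.7
  endloop
 endfacet
 facet normal 0.082 0.771 -0.632
  outer loop
   vertex 4.0 3.4 2.4
   vertex 5.7 2.4 1.4
   vertex 0.2 2.9 1.3
  endloop
 endfacet
 facet normal 0.094 0.779 -0.620
  outer loop
   vertex 4.0 3.4 2.4
   vertex 4.1 4.9 4.3
   vertex 5.7 2.4 1.4
  endloop
 endfacet
 facet normal 0.077 0.781 -0.620
  outer loop
   vertex 4.0 3.4 2.4
   vertex 0.2 2.9 1.3
   vertex 4.1 4.9 4.3
  endloop
 endfacet
 facet normal 0.335 -0.023 0.942
  outer loop
   vertex 3.1 4.8 5.5
   vertex 2.9 6.0 5.6
   vertex 1.9 3.7 5.9
  endloop
 endfacet
 facet normal 0.763 0.074 0.642
  outer loop
   vertex 3.1 4.8 5.5
   vertex 4.1 4.9 4.3
   vertex 2.9 6.0 5.6
  endloop
 endfacet
 facet normal 0.620 -0.440 0.650
  outer loop
   vertex 3.1 4.8 5.5
   vertex 1.9 3.7 5.9
   vertex 5.7 2.4 1.4
  endloop
 endfacet
 facet normal 0.758 -0.226 0.613
  outer loop
   vertex 3.1 4.8 5.5
   vertex 5.7 2.4 1.4
   vertex 4.1 4.9 4.3
  endloop
 endfacet
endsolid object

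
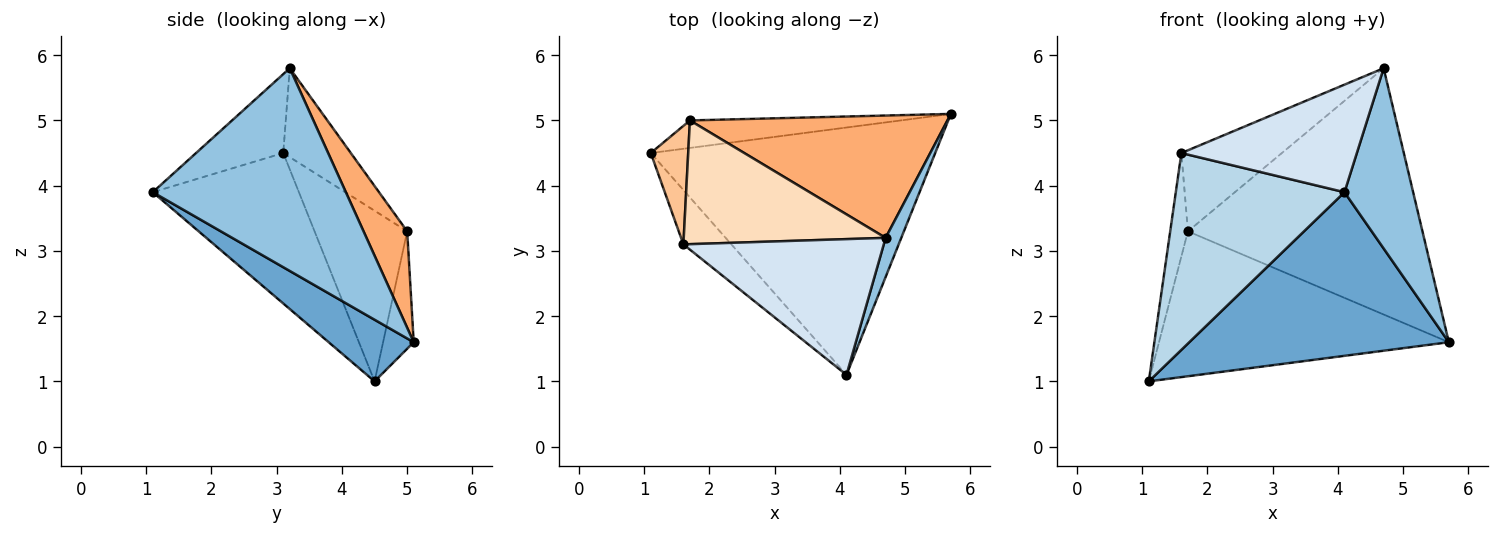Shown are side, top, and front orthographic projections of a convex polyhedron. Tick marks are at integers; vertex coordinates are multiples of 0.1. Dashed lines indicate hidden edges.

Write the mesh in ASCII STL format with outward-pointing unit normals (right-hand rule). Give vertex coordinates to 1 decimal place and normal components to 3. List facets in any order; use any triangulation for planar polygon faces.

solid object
 facet normal 0.178 -0.543 -0.821
  outer loop
   vertex 4.1 1.1 3.9
   vertex 1.1 4.5 1.0
   vertex 5.7 5.1 1.6
  endloop
 endfacet
 facet normal 0.940 -0.334 0.073
  outer loop
   vertex 4.7 3.2 5.8
   vertex 4.1 1.1 3.9
   vertex 5.7 5.1 1.6
  endloop
 endfacet
 facet normal -0.641 -0.740 -0.204
  outer loop
   vertex 1.6 3.1 4.5
   vertex 1.1 4.5 1.0
   vertex 4.1 1.1 3.9
  endloop
 endfacet
 facet normal -0.295 -0.593 0.749
  outer loop
   vertex 1.6 3.1 4.5
   vertex 4.1 1.1 3.9
   vertex 4.7 3.2 5.8
  endloop
 endfacet
 facet normal -0.103 0.977 -0.185
  outer loop
   vertex 1.7 5.0 3.3
   vertex 5.7 5.1 1.6
   vertex 1.1 4.5 1.0
  endloop
 endfacet
 facet normal 0.164 0.883 0.439
  outer loop
   vertex 1.7 5.0 3.3
   vertex 4.7 3.2 5.8
   vertex 5.7 5.1 1.6
  endloop
 endfacet
 facet normal -0.960 0.184 0.211
  outer loop
   vertex 1.7 5.0 3.3
   vertex 1.1 4.5 1.0
   vertex 1.6 3.1 4.5
  endloop
 endfacet
 facet normal -0.346 0.514 0.785
  outer loop
   vertex 1.7 5.0 3.3
   vertex 1.6 3.1 4.5
   vertex 4.7 3.2 5.8
  endloop
 endfacet
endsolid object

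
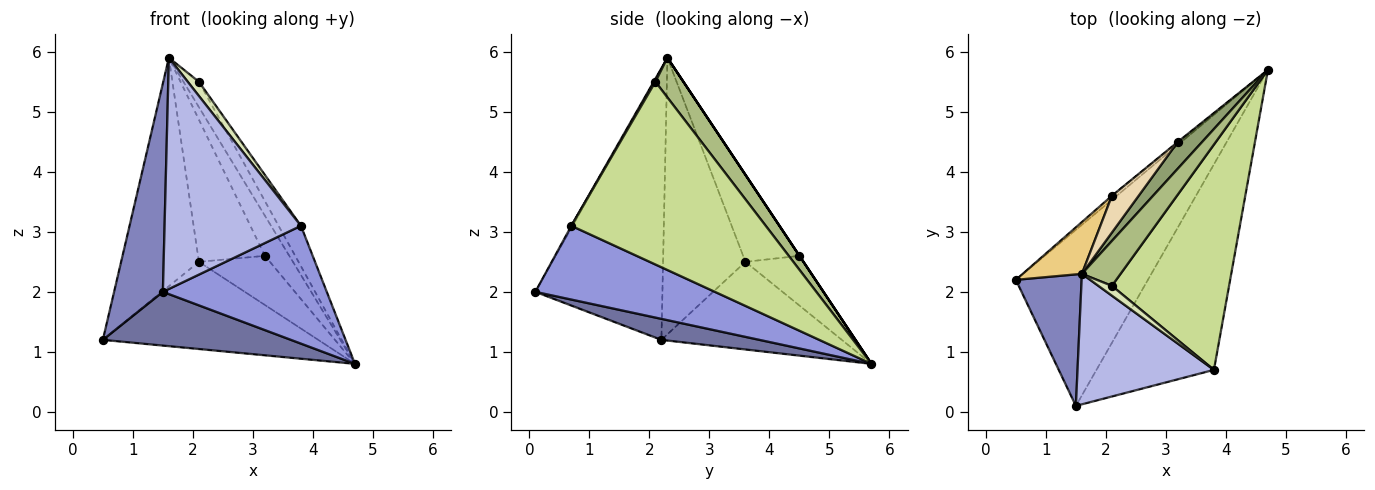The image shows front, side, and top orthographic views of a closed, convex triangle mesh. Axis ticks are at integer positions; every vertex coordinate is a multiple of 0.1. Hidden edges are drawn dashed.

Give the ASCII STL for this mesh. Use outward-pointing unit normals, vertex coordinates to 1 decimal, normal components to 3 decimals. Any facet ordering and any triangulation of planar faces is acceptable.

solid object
 facet normal 0.150 -0.289 -0.946
  outer loop
   vertex 1.5 0.1 2.0
   vertex 0.5 2.2 1.2
   vertex 4.7 5.7 0.8
  endloop
 endfacet
 facet normal -0.911 -0.350 0.221
  outer loop
   vertex 1.6 2.3 5.9
   vertex 0.5 2.2 1.2
   vertex 1.5 0.1 2.0
  endloop
 endfacet
 facet normal 0.478 -0.437 -0.762
  outer loop
   vertex 3.8 0.7 3.1
   vertex 1.5 0.1 2.0
   vertex 4.7 5.7 0.8
  endloop
 endfacet
 facet normal -0.008 -0.871 0.491
  outer loop
   vertex 3.8 0.7 3.1
   vertex 1.6 2.3 5.9
   vertex 1.5 0.1 2.0
  endloop
 endfacet
 facet normal 0.000 0.832 0.555
  outer loop
   vertex 3.2 4.5 2.6
   vertex 1.6 2.3 5.9
   vertex 4.7 5.7 0.8
  endloop
 endfacet
 facet normal 0.666 0.367 0.649
  outer loop
   vertex 2.1 2.1 5.5
   vertex 4.7 5.7 0.8
   vertex 1.6 2.3 5.9
  endloop
 endfacet
 facet normal 0.838 0.096 0.537
  outer loop
   vertex 2.1 2.1 5.5
   vertex 3.8 0.7 3.1
   vertex 4.7 5.7 0.8
  endloop
 endfacet
 facet normal 0.125 -0.816 0.565
  outer loop
   vertex 2.1 2.1 5.5
   vertex 1.6 2.3 5.9
   vertex 3.8 0.7 3.1
  endloop
 endfacet
 facet normal -0.642 0.766 -0.035
  outer loop
   vertex 2.1 3.6 2.5
   vertex 4.7 5.7 0.8
   vertex 0.5 2.2 1.2
  endloop
 endfacet
 facet normal -0.633 0.774 -0.011
  outer loop
   vertex 2.1 3.6 2.5
   vertex 3.2 4.5 2.6
   vertex 4.7 5.7 0.8
  endloop
 endfacet
 facet normal -0.718 0.678 0.154
  outer loop
   vertex 2.1 3.6 2.5
   vertex 0.5 2.2 1.2
   vertex 1.6 2.3 5.9
  endloop
 endfacet
 facet normal -0.632 0.751 0.194
  outer loop
   vertex 2.1 3.6 2.5
   vertex 1.6 2.3 5.9
   vertex 3.2 4.5 2.6
  endloop
 endfacet
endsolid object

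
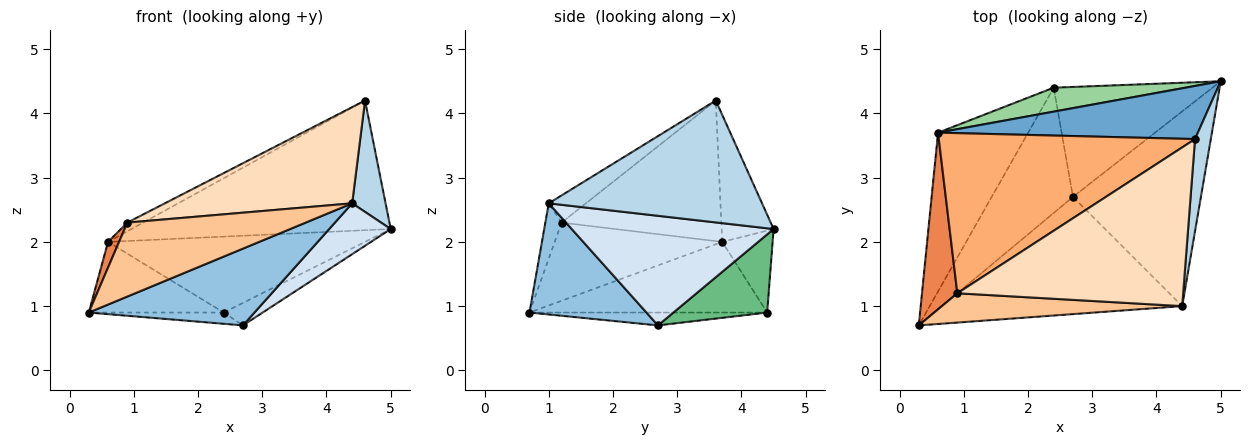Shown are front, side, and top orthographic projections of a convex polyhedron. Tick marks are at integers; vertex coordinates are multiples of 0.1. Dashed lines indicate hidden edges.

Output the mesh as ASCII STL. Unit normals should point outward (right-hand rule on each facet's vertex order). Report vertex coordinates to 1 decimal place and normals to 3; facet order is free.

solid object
 facet normal -0.182 0.910 0.373
  outer loop
   vertex 0.6 3.7 2.0
   vertex 4.6 3.6 4.2
   vertex 5.0 4.5 2.2
  endloop
 endfacet
 facet normal 0.361 -0.511 -0.780
  outer loop
   vertex 4.4 1.0 2.6
   vertex 0.3 0.7 0.9
   vertex 2.7 2.7 0.7
  endloop
 endfacet
 facet normal 0.980 -0.153 0.127
  outer loop
   vertex 4.4 1.0 2.6
   vertex 5.0 4.5 2.2
   vertex 4.6 3.6 4.2
  endloop
 endfacet
 facet normal 0.638 -0.195 -0.745
  outer loop
   vertex 4.4 1.0 2.6
   vertex 2.7 2.7 0.7
   vertex 5.0 4.5 2.2
  endloop
 endfacet
 facet normal -0.910 -0.060 0.411
  outer loop
   vertex 0.9 1.2 2.3
   vertex 0.6 3.7 2.0
   vertex 0.3 0.7 0.9
  endloop
 endfacet
 facet normal -0.480 0.047 0.876
  outer loop
   vertex 0.9 1.2 2.3
   vertex 4.6 3.6 4.2
   vertex 0.6 3.7 2.0
  endloop
 endfacet
 facet normal -0.084 -0.926 0.367
  outer loop
   vertex 0.9 1.2 2.3
   vertex 0.3 0.7 0.9
   vertex 4.4 1.0 2.6
  endloop
 endfacet
 facet normal -0.102 -0.516 0.851
  outer loop
   vertex 0.9 1.2 2.3
   vertex 4.4 1.0 2.6
   vertex 4.6 3.6 4.2
  endloop
 endfacet
 facet normal 0.434 0.180 -0.883
  outer loop
   vertex 2.4 4.4 0.9
   vertex 5.0 4.5 2.2
   vertex 2.7 2.7 0.7
  endloop
 endfacet
 facet normal -0.184 0.937 0.296
  outer loop
   vertex 2.4 4.4 0.9
   vertex 0.6 3.7 2.0
   vertex 5.0 4.5 2.2
  endloop
 endfacet
 facet normal -0.156 0.088 -0.984
  outer loop
   vertex 2.4 4.4 0.9
   vertex 2.7 2.7 0.7
   vertex 0.3 0.7 0.9
  endloop
 endfacet
 facet normal -0.582 0.331 -0.743
  outer loop
   vertex 2.4 4.4 0.9
   vertex 0.3 0.7 0.9
   vertex 0.6 3.7 2.0
  endloop
 endfacet
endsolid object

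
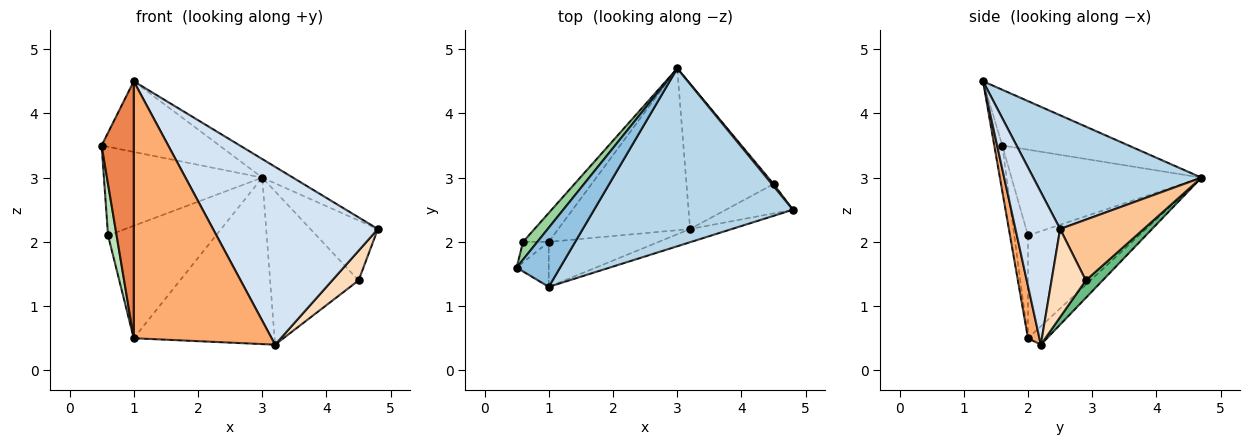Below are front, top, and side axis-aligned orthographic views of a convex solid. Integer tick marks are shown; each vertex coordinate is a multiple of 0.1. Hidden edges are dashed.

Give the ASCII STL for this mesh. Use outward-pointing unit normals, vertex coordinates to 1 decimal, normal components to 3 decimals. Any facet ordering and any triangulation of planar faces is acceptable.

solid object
 facet normal -0.096 0.714 -0.694
  outer loop
   vertex 1.0 2.0 0.5
   vertex 3.0 4.7 3.0
   vertex 3.2 2.2 0.4
  endloop
 endfacet
 facet normal -0.635 0.592 0.495
  outer loop
   vertex 1.0 1.3 4.5
   vertex 3.0 4.7 3.0
   vertex 0.5 1.6 3.5
  endloop
 endfacet
 facet normal 0.495 0.090 0.864
  outer loop
   vertex 1.0 1.3 4.5
   vertex 4.8 2.5 2.2
   vertex 3.0 4.7 3.0
  endloop
 endfacet
 facet normal 0.261 -0.963 -0.071
  outer loop
   vertex 1.0 1.3 4.5
   vertex 3.2 2.2 0.4
   vertex 4.8 2.5 2.2
  endloop
 endfacet
 facet normal -0.239 -0.956 -0.167
  outer loop
   vertex 1.0 1.3 4.5
   vertex 0.5 1.6 3.5
   vertex 1.0 2.0 0.5
  endloop
 endfacet
 facet normal 0.081 -0.982 -0.172
  outer loop
   vertex 1.0 1.3 4.5
   vertex 1.0 2.0 0.5
   vertex 3.2 2.2 0.4
  endloop
 endfacet
 facet normal 0.778 0.628 0.022
  outer loop
   vertex 4.5 2.9 1.4
   vertex 3.0 4.7 3.0
   vertex 4.8 2.5 2.2
  endloop
 endfacet
 facet normal 0.678 -0.523 -0.516
  outer loop
   vertex 4.5 2.9 1.4
   vertex 4.8 2.5 2.2
   vertex 3.2 2.2 0.4
  endloop
 endfacet
 facet normal 0.137 0.719 -0.681
  outer loop
   vertex 4.5 2.9 1.4
   vertex 3.2 2.2 0.4
   vertex 3.0 4.7 3.0
  endloop
 endfacet
 facet normal -0.762 0.635 0.127
  outer loop
   vertex 0.6 2.0 2.1
   vertex 0.5 1.6 3.5
   vertex 3.0 4.7 3.0
  endloop
 endfacet
 facet normal -0.830 -0.518 -0.207
  outer loop
   vertex 0.6 2.0 2.1
   vertex 1.0 2.0 0.5
   vertex 0.5 1.6 3.5
  endloop
 endfacet
 facet normal -0.706 0.686 -0.176
  outer loop
   vertex 0.6 2.0 2.1
   vertex 3.0 4.7 3.0
   vertex 1.0 2.0 0.5
  endloop
 endfacet
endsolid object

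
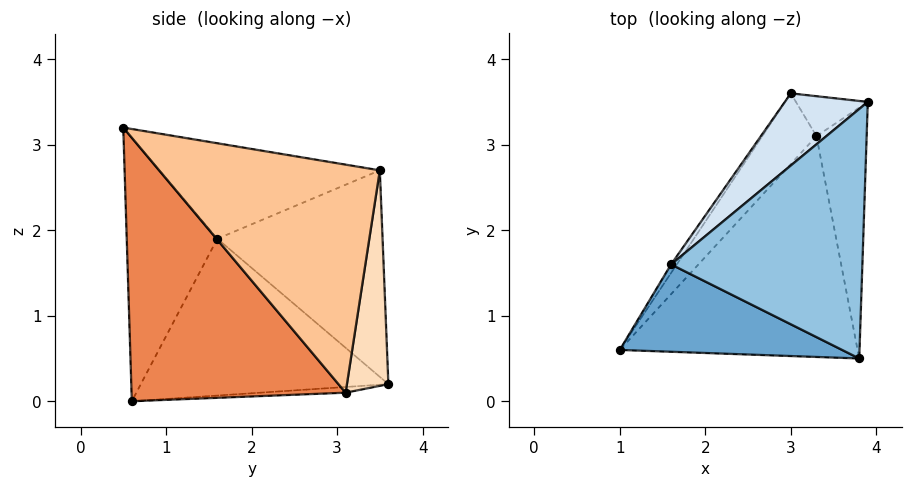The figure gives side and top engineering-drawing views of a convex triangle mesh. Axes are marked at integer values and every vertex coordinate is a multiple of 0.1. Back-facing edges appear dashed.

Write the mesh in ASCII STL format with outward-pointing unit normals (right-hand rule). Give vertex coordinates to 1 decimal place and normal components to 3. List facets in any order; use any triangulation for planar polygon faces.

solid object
 facet normal -0.607 -0.608 0.512
  outer loop
   vertex 1.6 1.6 1.9
   vertex 1.0 0.6 0.0
   vertex 3.8 0.5 3.2
  endloop
 endfacet
 facet normal -0.441 0.162 0.883
  outer loop
   vertex 1.6 1.6 1.9
   vertex 3.8 0.5 3.2
   vertex 3.9 3.5 2.7
  endloop
 endfacet
 facet normal -0.831 0.556 -0.030
  outer loop
   vertex 1.6 1.6 1.9
   vertex 3.0 3.6 0.2
   vertex 1.0 0.6 0.0
  endloop
 endfacet
 facet normal -0.667 0.695 0.268
  outer loop
   vertex 1.6 1.6 1.9
   vertex 3.9 3.5 2.7
   vertex 3.0 3.6 0.2
  endloop
 endfacet
 facet normal 0.621 -0.549 -0.560
  outer loop
   vertex 3.3 3.1 0.1
   vertex 3.8 0.5 3.2
   vertex 1.0 0.6 0.0
  endloop
 endfacet
 facet normal -0.104 0.135 -0.985
  outer loop
   vertex 3.3 3.1 0.1
   vertex 1.0 0.6 0.0
   vertex 3.0 3.6 0.2
  endloop
 endfacet
 facet normal 0.974 -0.068 -0.214
  outer loop
   vertex 3.3 3.1 0.1
   vertex 3.9 3.5 2.7
   vertex 3.8 0.5 3.2
  endloop
 endfacet
 facet normal 0.802 0.535 -0.267
  outer loop
   vertex 3.3 3.1 0.1
   vertex 3.0 3.6 0.2
   vertex 3.9 3.5 2.7
  endloop
 endfacet
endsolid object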